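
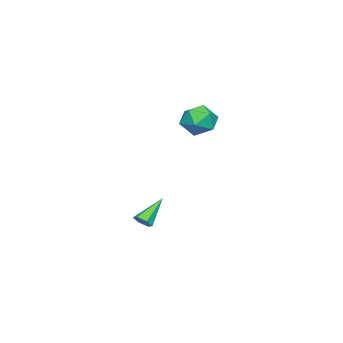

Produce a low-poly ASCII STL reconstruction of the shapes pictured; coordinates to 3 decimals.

solid 
facet normal -0.858 0.280 0.431
outer loop
vertex 2.589 1.261 3.306
vertex 3.189 1.54 4.318
vertex 3.03 2.376 3.459
endloop
endfacet
facet normal -0.881 0.386 -0.274
outer loop
vertex 2.589 1.261 3.306
vertex 3.03 2.376 3.459
vertex 3.125 1.831 2.384
endloop
endfacet
facet normal -0.766 -0.242 -0.595
outer loop
vertex 2.589 1.261 3.306
vertex 3.125 1.831 2.384
vertex 3.344 0.657 2.579
endloop
endfacet
facet normal -0.673 -0.735 -0.088
outer loop
vertex 2.589 1.261 3.306
vertex 3.344 0.657 2.579
vertex 3.383 0.478 3.774
endloop
endfacet
facet normal -0.729 -0.413 0.546
outer loop
vertex 2.589 1.261 3.306
vertex 3.383 0.478 3.774
vertex 3.189 1.54 4.318
endloop
endfacet
facet normal -0.345 0.824 -0.448
outer loop
vertex 3.125 1.831 2.384
vertex 3.03 2.376 3.459
vertex 4.057 2.462 2.826
endloop
endfacet
facet normal -0.308 0.653 0.692
outer loop
vertex 3.03 2.376 3.459
vertex 3.189 1.54 4.318
vertex 4.096 2.283 4.021
endloop
endfacet
facet normal -0.100 -0.468 0.878
outer loop
vertex 3.189 1.54 4.318
vertex 3.383 0.478 3.774
vertex 4.315 1.109 4.216
endloop
endfacet
facet normal -0.008 -0.989 -0.148
outer loop
vertex 3.383 0.478 3.774
vertex 3.344 0.657 2.579
vertex 4.41 0.564 3.141
endloop
endfacet
facet normal -0.161 -0.191 -0.968
outer loop
vertex 3.344 0.657 2.579
vertex 3.125 1.831 2.384
vertex 4.251 1.4 2.282
endloop
endfacet
facet normal 0.673 0.735 0.088
outer loop
vertex 4.851 1.679 3.294
vertex 4.057 2.462 2.826
vertex 4.096 2.283 4.021
endloop
endfacet
facet normal 0.766 0.242 0.595
outer loop
vertex 4.851 1.679 3.294
vertex 4.096 2.283 4.021
vertex 4.315 1.109 4.216
endloop
endfacet
facet normal 0.881 -0.386 0.274
outer loop
vertex 4.851 1.679 3.294
vertex 4.315 1.109 4.216
vertex 4.41 0.564 3.141
endloop
endfacet
facet normal 0.858 -0.280 -0.431
outer loop
vertex 4.851 1.679 3.294
vertex 4.41 0.564 3.141
vertex 4.251 1.4 2.282
endloop
endfacet
facet normal 0.729 0.413 -0.546
outer loop
vertex 4.851 1.679 3.294
vertex 4.251 1.4 2.282
vertex 4.057 2.462 2.826
endloop
endfacet
facet normal 0.008 0.989 0.148
outer loop
vertex 4.096 2.283 4.021
vertex 4.057 2.462 2.826
vertex 3.03 2.376 3.459
endloop
endfacet
facet normal 0.161 0.191 0.968
outer loop
vertex 4.315 1.109 4.216
vertex 4.096 2.283 4.021
vertex 3.189 1.54 4.318
endloop
endfacet
facet normal 0.345 -0.824 0.448
outer loop
vertex 4.41 0.564 3.141
vertex 4.315 1.109 4.216
vertex 3.383 0.478 3.774
endloop
endfacet
facet normal 0.308 -0.653 -0.692
outer loop
vertex 4.251 1.4 2.282
vertex 4.41 0.564 3.141
vertex 3.344 0.657 2.579
endloop
endfacet
facet normal 0.100 0.468 -0.878
outer loop
vertex 4.057 2.462 2.826
vertex 4.251 1.4 2.282
vertex 3.125 1.831 2.384
endloop
endfacet
facet normal 0.702 -0.284 -0.653
outer loop
vertex 5.143 -1.1 -4.395
vertex 4.731 -1.534 -4.649
vertex 4.754 -0.929 -4.887
endloop
endfacet
facet normal 0.195 0.964 0.180
outer loop
vertex 5.143 -1.1 -4.395
vertex 4.754 -0.929 -4.887
vertex 3.229 -0.926 -3.251
endloop
endfacet
facet normal 0.702 -0.284 -0.653
outer loop
vertex 4.754 -0.929 -4.887
vertex 4.731 -1.534 -4.649
vertex 4.342 -1.364 -5.141
endloop
endfacet
facet normal -0.494 0.737 -0.462
outer loop
vertex 4.754 -0.929 -4.887
vertex 4.342 -1.364 -5.141
vertex 3.229 -0.926 -3.251
endloop
endfacet
facet normal 0.702 -0.284 -0.653
outer loop
vertex 4.342 -1.364 -5.141
vertex 4.731 -1.534 -4.649
vertex 4.319 -1.968 -4.903
endloop
endfacet
facet normal -0.867 -0.154 -0.475
outer loop
vertex 4.342 -1.364 -5.141
vertex 4.319 -1.968 -4.903
vertex 3.229 -0.926 -3.251
endloop
endfacet
facet normal 0.702 -0.284 -0.653
outer loop
vertex 4.319 -1.968 -4.903
vertex 4.731 -1.534 -4.649
vertex 4.708 -2.138 -4.411
endloop
endfacet
facet normal -0.552 -0.820 0.153
outer loop
vertex 4.319 -1.968 -4.903
vertex 4.708 -2.138 -4.411
vertex 3.229 -0.926 -3.251
endloop
endfacet
facet normal 0.702 -0.284 -0.653
outer loop
vertex 4.708 -2.138 -4.411
vertex 4.731 -1.534 -4.649
vertex 5.12 -1.704 -4.157
endloop
endfacet
facet normal 0.136 -0.593 0.793
outer loop
vertex 4.708 -2.138 -4.411
vertex 5.12 -1.704 -4.157
vertex 3.229 -0.926 -3.251
endloop
endfacet
facet normal 0.702 -0.284 -0.653
outer loop
vertex 5.12 -1.704 -4.157
vertex 4.731 -1.534 -4.649
vertex 5.143 -1.1 -4.395
endloop
endfacet
facet normal 0.509 0.299 0.807
outer loop
vertex 5.12 -1.704 -4.157
vertex 5.143 -1.1 -4.395
vertex 3.229 -0.926 -3.251
endloop
endfacet

endsolid


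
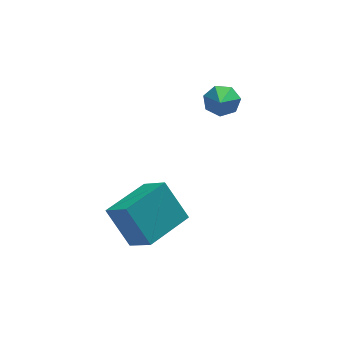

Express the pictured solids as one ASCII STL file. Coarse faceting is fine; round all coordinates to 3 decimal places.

solid 
facet normal -0.749 -0.653 -0.114
outer loop
vertex -2.699 -3.245 -1.186
vertex -3.514 -2.588 0.412
vertex -3.373 -2.347 -1.899
endloop
endfacet
facet normal 0.426 -0.344 -0.837
outer loop
vertex -1.746 -0.932 -1.652
vertex -2.699 -3.245 -1.186
vertex -3.373 -2.347 -1.899
endloop
endfacet
facet normal -0.750 -0.652 -0.114
outer loop
vertex -3.373 -2.347 -1.899
vertex -3.514 -2.588 0.412
vertex -4.187 -1.69 -0.301
endloop
endfacet
facet normal -0.506 0.676 -0.536
outer loop
vertex -4.187 -1.69 -0.301
vertex -1.746 -0.932 -1.652
vertex -3.373 -2.347 -1.899
endloop
endfacet
facet normal 0.506 -0.676 0.536
outer loop
vertex -2.699 -3.245 -1.186
vertex -1.887 -1.173 0.659
vertex -3.514 -2.588 0.412
endloop
endfacet
facet normal 0.427 -0.344 -0.836
outer loop
vertex -1.073 -1.83 -0.939
vertex -2.699 -3.245 -1.186
vertex -1.746 -0.932 -1.652
endloop
endfacet
facet normal 0.507 -0.676 0.536
outer loop
vertex -1.073 -1.83 -0.939
vertex -1.887 -1.173 0.659
vertex -2.699 -3.245 -1.186
endloop
endfacet
facet normal -0.427 0.344 0.836
outer loop
vertex -3.514 -2.588 0.412
vertex -1.887 -1.173 0.659
vertex -4.187 -1.69 -0.301
endloop
endfacet
facet normal -0.506 0.675 -0.536
outer loop
vertex -2.561 -0.275 -0.054
vertex -1.746 -0.932 -1.652
vertex -4.187 -1.69 -0.301
endloop
endfacet
facet normal -0.426 0.344 0.836
outer loop
vertex -4.187 -1.69 -0.301
vertex -1.887 -1.173 0.659
vertex -2.561 -0.275 -0.054
endloop
endfacet
facet normal 0.749 0.652 0.114
outer loop
vertex -2.561 -0.275 -0.054
vertex -1.073 -1.83 -0.939
vertex -1.746 -0.932 -1.652
endloop
endfacet
facet normal 0.749 0.652 0.113
outer loop
vertex -1.887 -1.173 0.659
vertex -1.073 -1.83 -0.939
vertex -2.561 -0.275 -0.054
endloop
endfacet
facet normal 0.175 0.830 -0.529
outer loop
vertex 1.109 0.795 2.97
vertex 0.625 1.165 3.39
vertex 1.353 1.077 3.493
endloop
endfacet
facet normal 0.799 -0.600 -0.049
outer loop
vertex 1.109 0.795 2.97
vertex 1.353 1.077 3.493
vertex 0.295 -0.405 4.39
endloop
endfacet
facet normal 0.175 0.831 -0.528
outer loop
vertex 1.353 1.077 3.493
vertex 0.625 1.165 3.39
vertex 1.048 1.425 3.939
endloop
endfacet
facet normal 0.756 -0.154 0.637
outer loop
vertex 1.353 1.077 3.493
vertex 1.048 1.425 3.939
vertex 0.295 -0.405 4.39
endloop
endfacet
facet normal 0.175 0.831 -0.529
outer loop
vertex 1.048 1.425 3.939
vertex 0.625 1.165 3.39
vertex 0.425 1.577 3.971
endloop
endfacet
facet normal 0.099 0.200 0.975
outer loop
vertex 1.048 1.425 3.939
vertex 0.425 1.577 3.971
vertex 0.295 -0.405 4.39
endloop
endfacet
facet normal 0.176 0.831 -0.529
outer loop
vertex 0.425 1.577 3.971
vertex 0.625 1.165 3.39
vertex -0.047 1.419 3.566
endloop
endfacet
facet normal -0.675 0.195 0.711
outer loop
vertex 0.425 1.577 3.971
vertex -0.047 1.419 3.566
vertex 0.295 -0.405 4.39
endloop
endfacet
facet normal 0.175 0.830 -0.530
outer loop
vertex -0.047 1.419 3.566
vertex 0.625 1.165 3.39
vertex -0.013 1.069 3.029
endloop
endfacet
facet normal -0.985 -0.165 0.045
outer loop
vertex -0.047 1.419 3.566
vertex -0.013 1.069 3.029
vertex 0.295 -0.405 4.39
endloop
endfacet
facet normal 0.174 0.831 -0.529
outer loop
vertex -0.013 1.069 3.029
vertex 0.625 1.165 3.39
vertex 0.501 0.792 2.763
endloop
endfacet
facet normal -0.598 -0.608 -0.523
outer loop
vertex -0.013 1.069 3.029
vertex 0.501 0.792 2.763
vertex 0.295 -0.405 4.39
endloop
endfacet
facet normal 0.176 0.830 -0.529
outer loop
vertex 0.501 0.792 2.763
vertex 0.625 1.165 3.39
vertex 1.109 0.795 2.97
endloop
endfacet
facet normal 0.196 -0.802 -0.565
outer loop
vertex 0.501 0.792 2.763
vertex 1.109 0.795 2.97
vertex 0.295 -0.405 4.39
endloop
endfacet

endsolid


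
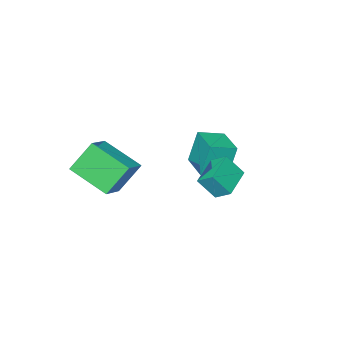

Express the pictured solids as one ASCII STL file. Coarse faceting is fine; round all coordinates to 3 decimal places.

solid 
facet normal -0.420 0.449 -0.789
outer loop
vertex -2.493 2.998 -1.845
vertex -1.123 3.619 -2.22
vertex -2.302 2.263 -2.365
endloop
endfacet
facet normal -0.884 -0.401 0.242
outer loop
vertex -1.777 1.701 -1.38
vertex -2.493 2.998 -1.845
vertex -2.302 2.263 -2.365
endloop
endfacet
facet normal -0.420 0.450 -0.788
outer loop
vertex -2.302 2.263 -2.365
vertex -1.123 3.619 -2.22
vertex -0.933 2.884 -2.741
endloop
endfacet
facet normal 0.207 -0.798 -0.566
outer loop
vertex -0.933 2.884 -2.741
vertex -1.777 1.701 -1.38
vertex -2.302 2.263 -2.365
endloop
endfacet
facet normal -0.207 0.798 0.566
outer loop
vertex -2.493 2.998 -1.845
vertex -0.598 3.057 -1.235
vertex -1.123 3.619 -2.22
endloop
endfacet
facet normal -0.883 -0.401 0.243
outer loop
vertex -1.967 2.436 -0.859
vertex -2.493 2.998 -1.845
vertex -1.777 1.701 -1.38
endloop
endfacet
facet normal -0.207 0.798 0.565
outer loop
vertex -1.967 2.436 -0.859
vertex -0.598 3.057 -1.235
vertex -2.493 2.998 -1.845
endloop
endfacet
facet normal 0.884 0.400 -0.243
outer loop
vertex -1.123 3.619 -2.22
vertex -0.598 3.057 -1.235
vertex -0.933 2.884 -2.741
endloop
endfacet
facet normal 0.207 -0.798 -0.566
outer loop
vertex -0.407 2.322 -1.755
vertex -1.777 1.701 -1.38
vertex -0.933 2.884 -2.741
endloop
endfacet
facet normal 0.883 0.401 -0.243
outer loop
vertex -0.933 2.884 -2.741
vertex -0.598 3.057 -1.235
vertex -0.407 2.322 -1.755
endloop
endfacet
facet normal 0.420 -0.450 0.788
outer loop
vertex -0.407 2.322 -1.755
vertex -1.967 2.436 -0.859
vertex -1.777 1.701 -1.38
endloop
endfacet
facet normal 0.420 -0.449 0.789
outer loop
vertex -0.598 3.057 -1.235
vertex -1.967 2.436 -0.859
vertex -0.407 2.322 -1.755
endloop
endfacet
facet normal -0.550 0.223 0.805
outer loop
vertex -0.013 -3.212 -1.794
vertex 1.159 -2.652 -1.149
vertex -0.466 -1.296 -2.634
endloop
endfacet
facet normal -0.808 -0.386 -0.445
outer loop
vertex 0.501 -1.688 -4.051
vertex -0.013 -3.212 -1.794
vertex -0.466 -1.296 -2.634
endloop
endfacet
facet normal -0.550 0.223 0.805
outer loop
vertex -0.466 -1.296 -2.634
vertex 1.159 -2.652 -1.149
vertex 0.705 -0.736 -1.989
endloop
endfacet
facet normal -0.212 0.895 -0.392
outer loop
vertex 0.705 -0.736 -1.989
vertex 0.501 -1.688 -4.051
vertex -0.466 -1.296 -2.634
endloop
endfacet
facet normal 0.212 -0.895 0.392
outer loop
vertex -0.013 -3.212 -1.794
vertex 2.126 -3.044 -2.566
vertex 1.159 -2.652 -1.149
endloop
endfacet
facet normal -0.808 -0.386 -0.445
outer loop
vertex 0.955 -3.604 -3.211
vertex -0.013 -3.212 -1.794
vertex 0.501 -1.688 -4.051
endloop
endfacet
facet normal 0.212 -0.895 0.392
outer loop
vertex 0.955 -3.604 -3.211
vertex 2.126 -3.044 -2.566
vertex -0.013 -3.212 -1.794
endloop
endfacet
facet normal 0.808 0.386 0.445
outer loop
vertex 1.159 -2.652 -1.149
vertex 2.126 -3.044 -2.566
vertex 0.705 -0.736 -1.989
endloop
endfacet
facet normal -0.212 0.895 -0.392
outer loop
vertex 1.673 -1.128 -3.406
vertex 0.501 -1.688 -4.051
vertex 0.705 -0.736 -1.989
endloop
endfacet
facet normal 0.808 0.386 0.445
outer loop
vertex 0.705 -0.736 -1.989
vertex 2.126 -3.044 -2.566
vertex 1.673 -1.128 -3.406
endloop
endfacet
facet normal 0.550 -0.223 -0.805
outer loop
vertex 1.673 -1.128 -3.406
vertex 0.955 -3.604 -3.211
vertex 0.501 -1.688 -4.051
endloop
endfacet
facet normal 0.550 -0.223 -0.805
outer loop
vertex 2.126 -3.044 -2.566
vertex 0.955 -3.604 -3.211
vertex 1.673 -1.128 -3.406
endloop
endfacet
facet normal -0.875 0.403 -0.268
outer loop
vertex -4.75 -0.605 -2.126
vertex -4.066 0.938 -2.038
vertex -4.291 -0.714 -3.79
endloop
endfacet
facet normal -0.405 -0.913 -0.052
outer loop
vertex -3.154 -1.238 -3.442
vertex -4.75 -0.605 -2.126
vertex -4.291 -0.714 -3.79
endloop
endfacet
facet normal -0.875 0.403 -0.268
outer loop
vertex -4.291 -0.714 -3.79
vertex -4.066 0.938 -2.038
vertex -3.607 0.829 -3.702
endloop
endfacet
facet normal 0.266 -0.063 -0.962
outer loop
vertex -3.607 0.829 -3.702
vertex -3.154 -1.238 -3.442
vertex -4.291 -0.714 -3.79
endloop
endfacet
facet normal -0.266 0.063 0.962
outer loop
vertex -4.75 -0.605 -2.126
vertex -2.929 0.414 -1.69
vertex -4.066 0.938 -2.038
endloop
endfacet
facet normal -0.405 -0.913 -0.052
outer loop
vertex -3.613 -1.129 -1.778
vertex -4.75 -0.605 -2.126
vertex -3.154 -1.238 -3.442
endloop
endfacet
facet normal -0.266 0.063 0.962
outer loop
vertex -3.613 -1.129 -1.778
vertex -2.929 0.414 -1.69
vertex -4.75 -0.605 -2.126
endloop
endfacet
facet normal 0.405 0.913 0.052
outer loop
vertex -4.066 0.938 -2.038
vertex -2.929 0.414 -1.69
vertex -3.607 0.829 -3.702
endloop
endfacet
facet normal 0.266 -0.063 -0.962
outer loop
vertex -2.47 0.305 -3.354
vertex -3.154 -1.238 -3.442
vertex -3.607 0.829 -3.702
endloop
endfacet
facet normal 0.405 0.913 0.052
outer loop
vertex -3.607 0.829 -3.702
vertex -2.929 0.414 -1.69
vertex -2.47 0.305 -3.354
endloop
endfacet
facet normal 0.875 -0.403 0.268
outer loop
vertex -2.47 0.305 -3.354
vertex -3.613 -1.129 -1.778
vertex -3.154 -1.238 -3.442
endloop
endfacet
facet normal 0.875 -0.403 0.268
outer loop
vertex -2.929 0.414 -1.69
vertex -3.613 -1.129 -1.778
vertex -2.47 0.305 -3.354
endloop
endfacet

endsolid


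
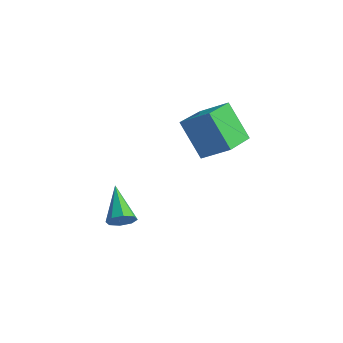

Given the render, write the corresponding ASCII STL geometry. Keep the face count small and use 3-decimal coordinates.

solid 
facet normal 0.665 -0.378 -0.645
outer loop
vertex 2.109 -1.7 -3.698
vertex 1.654 -1.939 -4.027
vertex 1.955 -1.408 -4.028
endloop
endfacet
facet normal 0.448 0.763 0.466
outer loop
vertex 2.109 -1.7 -3.698
vertex 1.955 -1.408 -4.028
vertex 0.426 -1.241 -2.833
endloop
endfacet
facet normal 0.664 -0.377 -0.646
outer loop
vertex 1.955 -1.408 -4.028
vertex 1.654 -1.939 -4.027
vertex 1.624 -1.427 -4.357
endloop
endfacet
facet normal 0.036 0.995 -0.093
outer loop
vertex 1.955 -1.408 -4.028
vertex 1.624 -1.427 -4.357
vertex 0.426 -1.241 -2.833
endloop
endfacet
facet normal 0.665 -0.377 -0.645
outer loop
vertex 1.624 -1.427 -4.357
vertex 1.654 -1.939 -4.027
vertex 1.311 -1.746 -4.493
endloop
endfacet
facet normal -0.510 0.708 -0.488
outer loop
vertex 1.624 -1.427 -4.357
vertex 1.311 -1.746 -4.493
vertex 0.426 -1.241 -2.833
endloop
endfacet
facet normal 0.665 -0.377 -0.645
outer loop
vertex 1.311 -1.746 -4.493
vertex 1.654 -1.939 -4.027
vertex 1.199 -2.178 -4.356
endloop
endfacet
facet normal -0.871 0.072 -0.486
outer loop
vertex 1.311 -1.746 -4.493
vertex 1.199 -2.178 -4.356
vertex 0.426 -1.241 -2.833
endloop
endfacet
facet normal 0.665 -0.377 -0.645
outer loop
vertex 1.199 -2.178 -4.356
vertex 1.654 -1.939 -4.027
vertex 1.354 -2.47 -4.026
endloop
endfacet
facet normal -0.835 -0.544 -0.089
outer loop
vertex 1.199 -2.178 -4.356
vertex 1.354 -2.47 -4.026
vertex 0.426 -1.241 -2.833
endloop
endfacet
facet normal 0.665 -0.377 -0.645
outer loop
vertex 1.354 -2.47 -4.026
vertex 1.654 -1.939 -4.027
vertex 1.684 -2.451 -3.697
endloop
endfacet
facet normal -0.423 -0.775 0.469
outer loop
vertex 1.354 -2.47 -4.026
vertex 1.684 -2.451 -3.697
vertex 0.426 -1.241 -2.833
endloop
endfacet
facet normal 0.665 -0.377 -0.645
outer loop
vertex 1.684 -2.451 -3.697
vertex 1.654 -1.939 -4.027
vertex 1.997 -2.132 -3.561
endloop
endfacet
facet normal 0.123 -0.489 0.864
outer loop
vertex 1.684 -2.451 -3.697
vertex 1.997 -2.132 -3.561
vertex 0.426 -1.241 -2.833
endloop
endfacet
facet normal 0.665 -0.377 -0.645
outer loop
vertex 1.997 -2.132 -3.561
vertex 1.654 -1.939 -4.027
vertex 2.109 -1.7 -3.698
endloop
endfacet
facet normal 0.484 0.148 0.863
outer loop
vertex 1.997 -2.132 -3.561
vertex 2.109 -1.7 -3.698
vertex 0.426 -1.241 -2.833
endloop
endfacet
facet normal -0.482 -0.132 0.866
outer loop
vertex 4.037 0.298 1.789
vertex 3.279 1.966 1.621
vertex 3.009 -0.235 1.135
endloop
endfacet
facet normal 0.412 -0.907 0.092
outer loop
vertex 3.921 0.014 -0.501
vertex 4.037 0.298 1.789
vertex 3.009 -0.235 1.135
endloop
endfacet
facet normal -0.482 -0.132 0.866
outer loop
vertex 3.009 -0.235 1.135
vertex 3.279 1.966 1.621
vertex 2.251 1.433 0.967
endloop
endfacet
facet normal -0.773 -0.401 -0.492
outer loop
vertex 2.251 1.433 0.967
vertex 3.921 0.014 -0.501
vertex 3.009 -0.235 1.135
endloop
endfacet
facet normal 0.773 0.401 0.492
outer loop
vertex 4.037 0.298 1.789
vertex 4.191 2.215 -0.015
vertex 3.279 1.966 1.621
endloop
endfacet
facet normal 0.412 -0.907 0.092
outer loop
vertex 4.949 0.547 0.153
vertex 4.037 0.298 1.789
vertex 3.921 0.014 -0.501
endloop
endfacet
facet normal 0.773 0.401 0.492
outer loop
vertex 4.949 0.547 0.153
vertex 4.191 2.215 -0.015
vertex 4.037 0.298 1.789
endloop
endfacet
facet normal -0.412 0.907 -0.092
outer loop
vertex 3.279 1.966 1.621
vertex 4.191 2.215 -0.015
vertex 2.251 1.433 0.967
endloop
endfacet
facet normal -0.773 -0.401 -0.492
outer loop
vertex 3.163 1.682 -0.669
vertex 3.921 0.014 -0.501
vertex 2.251 1.433 0.967
endloop
endfacet
facet normal -0.412 0.907 -0.092
outer loop
vertex 2.251 1.433 0.967
vertex 4.191 2.215 -0.015
vertex 3.163 1.682 -0.669
endloop
endfacet
facet normal 0.482 0.132 -0.866
outer loop
vertex 3.163 1.682 -0.669
vertex 4.949 0.547 0.153
vertex 3.921 0.014 -0.501
endloop
endfacet
facet normal 0.482 0.132 -0.866
outer loop
vertex 4.191 2.215 -0.015
vertex 4.949 0.547 0.153
vertex 3.163 1.682 -0.669
endloop
endfacet

endsolid


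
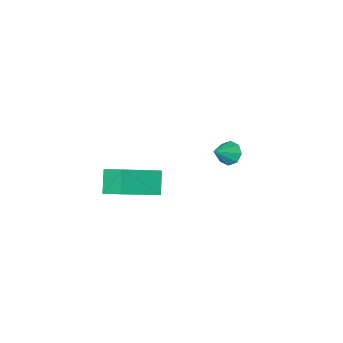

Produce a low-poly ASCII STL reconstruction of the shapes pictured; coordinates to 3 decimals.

solid 
facet normal -0.376 -0.546 0.748
outer loop
vertex 2.325 -1.252 2.1
vertex 0.434 -1.078 1.277
vertex 2.561 -2.527 1.288
endloop
endfacet
facet normal 0.914 -0.084 0.398
outer loop
vertex 3.046 -1.822 0.323
vertex 2.325 -1.252 2.1
vertex 2.561 -2.527 1.288
endloop
endfacet
facet normal -0.376 -0.546 0.749
outer loop
vertex 2.561 -2.527 1.288
vertex 0.434 -1.078 1.277
vertex 0.67 -2.353 0.466
endloop
endfacet
facet normal 0.154 -0.833 -0.531
outer loop
vertex 0.67 -2.353 0.466
vertex 3.046 -1.822 0.323
vertex 2.561 -2.527 1.288
endloop
endfacet
facet normal -0.154 0.833 0.531
outer loop
vertex 2.325 -1.252 2.1
vertex 0.919 -0.373 0.312
vertex 0.434 -1.078 1.277
endloop
endfacet
facet normal 0.914 -0.084 0.398
outer loop
vertex 2.81 -0.547 1.134
vertex 2.325 -1.252 2.1
vertex 3.046 -1.822 0.323
endloop
endfacet
facet normal -0.154 0.833 0.531
outer loop
vertex 2.81 -0.547 1.134
vertex 0.919 -0.373 0.312
vertex 2.325 -1.252 2.1
endloop
endfacet
facet normal -0.914 0.084 -0.398
outer loop
vertex 0.434 -1.078 1.277
vertex 0.919 -0.373 0.312
vertex 0.67 -2.353 0.466
endloop
endfacet
facet normal 0.154 -0.833 -0.531
outer loop
vertex 1.155 -1.648 -0.5
vertex 3.046 -1.822 0.323
vertex 0.67 -2.353 0.466
endloop
endfacet
facet normal -0.914 0.084 -0.397
outer loop
vertex 0.67 -2.353 0.466
vertex 0.919 -0.373 0.312
vertex 1.155 -1.648 -0.5
endloop
endfacet
facet normal 0.376 0.546 -0.749
outer loop
vertex 1.155 -1.648 -0.5
vertex 2.81 -0.547 1.134
vertex 3.046 -1.822 0.323
endloop
endfacet
facet normal 0.376 0.546 -0.749
outer loop
vertex 0.919 -0.373 0.312
vertex 2.81 -0.547 1.134
vertex 1.155 -1.648 -0.5
endloop
endfacet
facet normal -0.799 -0.162 -0.579
outer loop
vertex -3.676 -2.605 -1.061
vertex -4.091 -2.454 -0.531
vertex -3.796 -2.091 -1.039
endloop
endfacet
facet normal 0.855 0.220 -0.470
outer loop
vertex -3.676 -2.605 -1.061
vertex -3.796 -2.091 -1.039
vertex -3.069 -2.246 0.211
endloop
endfacet
facet normal -0.799 -0.162 -0.579
outer loop
vertex -3.796 -2.091 -1.039
vertex -4.091 -2.454 -0.531
vertex -4.089 -1.79 -0.719
endloop
endfacet
facet normal 0.564 0.793 -0.230
outer loop
vertex -3.796 -2.091 -1.039
vertex -4.089 -1.79 -0.719
vertex -3.069 -2.246 0.211
endloop
endfacet
facet normal -0.799 -0.162 -0.579
outer loop
vertex -4.089 -1.79 -0.719
vertex -4.091 -2.454 -0.531
vertex -4.383 -1.877 -0.289
endloop
endfacet
facet normal 0.153 0.943 0.295
outer loop
vertex -4.089 -1.79 -0.719
vertex -4.383 -1.877 -0.289
vertex -3.069 -2.246 0.211
endloop
endfacet
facet normal -0.799 -0.161 -0.579
outer loop
vertex -4.383 -1.877 -0.289
vertex -4.091 -2.454 -0.531
vertex -4.506 -2.302 -0.001
endloop
endfacet
facet normal -0.141 0.583 0.800
outer loop
vertex -4.383 -1.877 -0.289
vertex -4.506 -2.302 -0.001
vertex -3.069 -2.246 0.211
endloop
endfacet
facet normal -0.799 -0.162 -0.579
outer loop
vertex -4.506 -2.302 -0.001
vertex -4.091 -2.454 -0.531
vertex -4.386 -2.816 -0.023
endloop
endfacet
facet normal -0.143 -0.076 0.987
outer loop
vertex -4.506 -2.302 -0.001
vertex -4.386 -2.816 -0.023
vertex -3.069 -2.246 0.211
endloop
endfacet
facet normal -0.799 -0.162 -0.579
outer loop
vertex -4.386 -2.816 -0.023
vertex -4.091 -2.454 -0.531
vertex -4.093 -3.117 -0.343
endloop
endfacet
facet normal 0.148 -0.649 0.746
outer loop
vertex -4.386 -2.816 -0.023
vertex -4.093 -3.117 -0.343
vertex -3.069 -2.246 0.211
endloop
endfacet
facet normal -0.798 -0.162 -0.580
outer loop
vertex -4.093 -3.117 -0.343
vertex -4.091 -2.454 -0.531
vertex -3.799 -3.03 -0.772
endloop
endfacet
facet normal 0.560 -0.799 0.221
outer loop
vertex -4.093 -3.117 -0.343
vertex -3.799 -3.03 -0.772
vertex -3.069 -2.246 0.211
endloop
endfacet
facet normal -0.799 -0.163 -0.579
outer loop
vertex -3.799 -3.03 -0.772
vertex -4.091 -2.454 -0.531
vertex -3.676 -2.605 -1.061
endloop
endfacet
facet normal 0.853 -0.439 -0.283
outer loop
vertex -3.799 -3.03 -0.772
vertex -3.676 -2.605 -1.061
vertex -3.069 -2.246 0.211
endloop
endfacet

endsolid


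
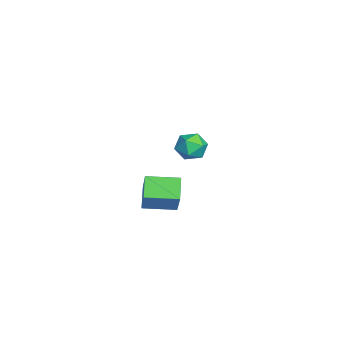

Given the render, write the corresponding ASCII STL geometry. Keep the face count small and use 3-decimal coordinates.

solid 
facet normal -0.743 -0.015 0.669
outer loop
vertex -2.7 -0.551 0.811
vertex -2.307 -1.221 1.232
vertex -2.121 -0.388 1.457
endloop
endfacet
facet normal -0.643 0.645 0.414
outer loop
vertex -2.7 -0.551 0.811
vertex -2.121 -0.388 1.457
vertex -2.108 0.098 0.72
endloop
endfacet
facet normal -0.726 0.621 -0.295
outer loop
vertex -2.7 -0.551 0.811
vertex -2.108 0.098 0.72
vertex -2.287 -0.435 0.039
endloop
endfacet
facet normal -0.877 -0.053 -0.477
outer loop
vertex -2.7 -0.551 0.811
vertex -2.287 -0.435 0.039
vertex -2.41 -1.25 0.355
endloop
endfacet
facet normal -0.887 -0.446 0.119
outer loop
vertex -2.7 -0.551 0.811
vertex -2.41 -1.25 0.355
vertex -2.307 -1.221 1.232
endloop
endfacet
facet normal 0.030 0.834 0.551
outer loop
vertex -2.108 0.098 0.72
vertex -2.121 -0.388 1.457
vertex -1.35 -0.17 1.085
endloop
endfacet
facet normal -0.130 -0.231 0.964
outer loop
vertex -2.121 -0.388 1.457
vertex -2.307 -1.221 1.232
vertex -1.473 -0.985 1.401
endloop
endfacet
facet normal -0.364 -0.929 0.073
outer loop
vertex -2.307 -1.221 1.232
vertex -2.41 -1.25 0.355
vertex -1.652 -1.518 0.72
endloop
endfacet
facet normal -0.347 -0.293 -0.891
outer loop
vertex -2.41 -1.25 0.355
vertex -2.287 -0.435 0.039
vertex -1.639 -1.032 -0.017
endloop
endfacet
facet normal -0.105 0.796 -0.596
outer loop
vertex -2.287 -0.435 0.039
vertex -2.108 0.098 0.72
vertex -1.453 -0.199 0.208
endloop
endfacet
facet normal 0.877 0.053 0.477
outer loop
vertex -1.06 -0.869 0.629
vertex -1.35 -0.17 1.085
vertex -1.473 -0.985 1.401
endloop
endfacet
facet normal 0.726 -0.621 0.295
outer loop
vertex -1.06 -0.869 0.629
vertex -1.473 -0.985 1.401
vertex -1.652 -1.518 0.72
endloop
endfacet
facet normal 0.643 -0.645 -0.414
outer loop
vertex -1.06 -0.869 0.629
vertex -1.652 -1.518 0.72
vertex -1.639 -1.032 -0.017
endloop
endfacet
facet normal 0.743 0.015 -0.669
outer loop
vertex -1.06 -0.869 0.629
vertex -1.639 -1.032 -0.017
vertex -1.453 -0.199 0.208
endloop
endfacet
facet normal 0.887 0.446 -0.119
outer loop
vertex -1.06 -0.869 0.629
vertex -1.453 -0.199 0.208
vertex -1.35 -0.17 1.085
endloop
endfacet
facet normal 0.347 0.293 0.891
outer loop
vertex -1.473 -0.985 1.401
vertex -1.35 -0.17 1.085
vertex -2.121 -0.388 1.457
endloop
endfacet
facet normal 0.105 -0.796 0.596
outer loop
vertex -1.652 -1.518 0.72
vertex -1.473 -0.985 1.401
vertex -2.307 -1.221 1.232
endloop
endfacet
facet normal -0.030 -0.834 -0.551
outer loop
vertex -1.639 -1.032 -0.017
vertex -1.652 -1.518 0.72
vertex -2.41 -1.25 0.355
endloop
endfacet
facet normal 0.130 0.231 -0.964
outer loop
vertex -1.453 -0.199 0.208
vertex -1.639 -1.032 -0.017
vertex -2.287 -0.435 0.039
endloop
endfacet
facet normal 0.364 0.929 -0.073
outer loop
vertex -1.35 -0.17 1.085
vertex -1.453 -0.199 0.208
vertex -2.108 0.098 0.72
endloop
endfacet
facet normal -0.778 0.068 0.625
outer loop
vertex 3.974 -2.991 2.535
vertex 4.019 -1.406 2.419
vertex 2.7 -3.072 0.957
endloop
endfacet
facet normal -0.028 -0.997 0.074
outer loop
vertex 3.641 -3.154 0.201
vertex 3.974 -2.991 2.535
vertex 2.7 -3.072 0.957
endloop
endfacet
facet normal -0.778 0.067 0.625
outer loop
vertex 2.7 -3.072 0.957
vertex 4.019 -1.406 2.419
vertex 2.744 -1.486 0.841
endloop
endfacet
facet normal -0.628 -0.039 -0.777
outer loop
vertex 2.744 -1.486 0.841
vertex 3.641 -3.154 0.201
vertex 2.7 -3.072 0.957
endloop
endfacet
facet normal 0.628 0.039 0.777
outer loop
vertex 3.974 -2.991 2.535
vertex 4.96 -1.488 1.663
vertex 4.019 -1.406 2.419
endloop
endfacet
facet normal -0.029 -0.997 0.074
outer loop
vertex 4.916 -3.074 1.779
vertex 3.974 -2.991 2.535
vertex 3.641 -3.154 0.201
endloop
endfacet
facet normal 0.628 0.039 0.778
outer loop
vertex 4.916 -3.074 1.779
vertex 4.96 -1.488 1.663
vertex 3.974 -2.991 2.535
endloop
endfacet
facet normal 0.028 0.997 -0.073
outer loop
vertex 4.019 -1.406 2.419
vertex 4.96 -1.488 1.663
vertex 2.744 -1.486 0.841
endloop
endfacet
facet normal -0.628 -0.039 -0.778
outer loop
vertex 3.686 -1.569 0.085
vertex 3.641 -3.154 0.201
vertex 2.744 -1.486 0.841
endloop
endfacet
facet normal 0.028 0.997 -0.074
outer loop
vertex 2.744 -1.486 0.841
vertex 4.96 -1.488 1.663
vertex 3.686 -1.569 0.085
endloop
endfacet
facet normal 0.778 -0.068 -0.625
outer loop
vertex 3.686 -1.569 0.085
vertex 4.916 -3.074 1.779
vertex 3.641 -3.154 0.201
endloop
endfacet
facet normal 0.778 -0.067 -0.625
outer loop
vertex 4.96 -1.488 1.663
vertex 4.916 -3.074 1.779
vertex 3.686 -1.569 0.085
endloop
endfacet

endsolid


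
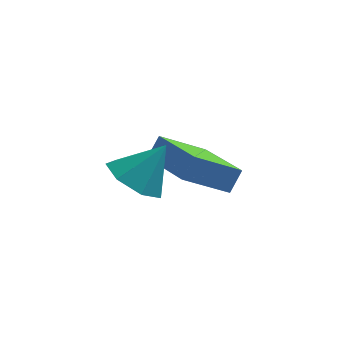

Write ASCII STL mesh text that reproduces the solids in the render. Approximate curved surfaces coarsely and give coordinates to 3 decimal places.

solid 
facet normal -0.385 -0.484 -0.786
outer loop
vertex -2.968 1.539 -2.961
vertex -4.083 3.328 -3.517
vertex -1.608 2.076 -3.959
endloop
endfacet
facet normal 0.511 -0.821 0.255
outer loop
vertex -1.277 2.492 -3.283
vertex -2.968 1.539 -2.961
vertex -1.608 2.076 -3.959
endloop
endfacet
facet normal -0.385 -0.484 -0.786
outer loop
vertex -1.608 2.076 -3.959
vertex -4.083 3.328 -3.517
vertex -2.723 3.865 -4.515
endloop
endfacet
facet normal 0.768 0.304 -0.563
outer loop
vertex -2.723 3.865 -4.515
vertex -1.277 2.492 -3.283
vertex -1.608 2.076 -3.959
endloop
endfacet
facet normal -0.768 -0.304 0.563
outer loop
vertex -2.968 1.539 -2.961
vertex -3.752 3.744 -2.841
vertex -4.083 3.328 -3.517
endloop
endfacet
facet normal 0.511 -0.821 0.255
outer loop
vertex -2.637 1.955 -2.285
vertex -2.968 1.539 -2.961
vertex -1.277 2.492 -3.283
endloop
endfacet
facet normal -0.768 -0.304 0.563
outer loop
vertex -2.637 1.955 -2.285
vertex -3.752 3.744 -2.841
vertex -2.968 1.539 -2.961
endloop
endfacet
facet normal -0.511 0.821 -0.255
outer loop
vertex -4.083 3.328 -3.517
vertex -3.752 3.744 -2.841
vertex -2.723 3.865 -4.515
endloop
endfacet
facet normal 0.768 0.304 -0.563
outer loop
vertex -2.392 4.281 -3.839
vertex -1.277 2.492 -3.283
vertex -2.723 3.865 -4.515
endloop
endfacet
facet normal -0.511 0.821 -0.255
outer loop
vertex -2.723 3.865 -4.515
vertex -3.752 3.744 -2.841
vertex -2.392 4.281 -3.839
endloop
endfacet
facet normal 0.385 0.484 0.786
outer loop
vertex -2.392 4.281 -3.839
vertex -2.637 1.955 -2.285
vertex -1.277 2.492 -3.283
endloop
endfacet
facet normal 0.385 0.484 0.786
outer loop
vertex -3.752 3.744 -2.841
vertex -2.637 1.955 -2.285
vertex -2.392 4.281 -3.839
endloop
endfacet
facet normal -0.572 -0.262 -0.778
outer loop
vertex -3.55 0.776 -2.673
vertex -4.231 0.433 -2.057
vertex -4.141 1.336 -2.427
endloop
endfacet
facet normal 0.665 0.741 -0.088
outer loop
vertex -3.55 0.776 -2.673
vertex -4.141 1.336 -2.427
vertex -3.369 0.827 -0.883
endloop
endfacet
facet normal -0.571 -0.262 -0.778
outer loop
vertex -4.141 1.336 -2.427
vertex -4.231 0.433 -2.057
vertex -4.8 1.216 -1.903
endloop
endfacet
facet normal 0.055 0.956 0.288
outer loop
vertex -4.141 1.336 -2.427
vertex -4.8 1.216 -1.903
vertex -3.369 0.827 -0.883
endloop
endfacet
facet normal -0.571 -0.262 -0.778
outer loop
vertex -4.8 1.216 -1.903
vertex -4.231 0.433 -2.057
vertex -5.031 0.506 -1.495
endloop
endfacet
facet normal -0.380 0.551 0.743
outer loop
vertex -4.8 1.216 -1.903
vertex -5.031 0.506 -1.495
vertex -3.369 0.827 -0.883
endloop
endfacet
facet normal -0.571 -0.261 -0.778
outer loop
vertex -5.031 0.506 -1.495
vertex -4.231 0.433 -2.057
vertex -4.659 -0.259 -1.511
endloop
endfacet
facet normal -0.311 -0.171 0.935
outer loop
vertex -5.031 0.506 -1.495
vertex -4.659 -0.259 -1.511
vertex -3.369 0.827 -0.883
endloop
endfacet
facet normal -0.571 -0.261 -0.778
outer loop
vertex -4.659 -0.259 -1.511
vertex -4.231 0.433 -2.057
vertex -3.966 -0.503 -1.938
endloop
endfacet
facet normal 0.209 -0.664 0.718
outer loop
vertex -4.659 -0.259 -1.511
vertex -3.966 -0.503 -1.938
vertex -3.369 0.827 -0.883
endloop
endfacet
facet normal -0.571 -0.261 -0.778
outer loop
vertex -3.966 -0.503 -1.938
vertex -4.231 0.433 -2.057
vertex -3.472 -0.042 -2.455
endloop
endfacet
facet normal 0.789 -0.558 0.257
outer loop
vertex -3.966 -0.503 -1.938
vertex -3.472 -0.042 -2.455
vertex -3.369 0.827 -0.883
endloop
endfacet
facet normal -0.572 -0.262 -0.778
outer loop
vertex -3.472 -0.042 -2.455
vertex -4.231 0.433 -2.057
vertex -3.55 0.776 -2.673
endloop
endfacet
facet normal 0.992 0.067 -0.102
outer loop
vertex -3.472 -0.042 -2.455
vertex -3.55 0.776 -2.673
vertex -3.369 0.827 -0.883
endloop
endfacet

endsolid


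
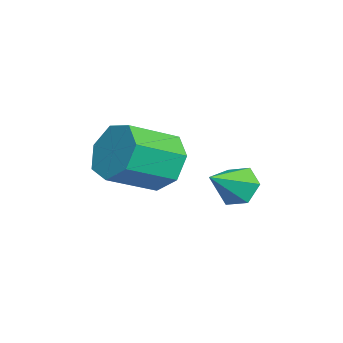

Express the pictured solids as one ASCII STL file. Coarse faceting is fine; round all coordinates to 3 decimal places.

solid 
facet normal -0.663 0.545 -0.513
outer loop
vertex 0.267 1.172 -2.711
vertex -0.321 0.854 -2.289
vertex 0.031 1.516 -2.04
endloop
endfacet
facet normal 0.901 0.421 0.101
outer loop
vertex 0.267 1.172 -2.711
vertex 0.031 1.516 -2.04
vertex 0.661 0.046 -1.531
endloop
endfacet
facet normal -0.664 0.545 -0.512
outer loop
vertex 0.031 1.516 -2.04
vertex -0.321 0.854 -2.289
vertex -0.556 1.198 -1.618
endloop
endfacet
facet normal 0.356 0.438 0.825
outer loop
vertex 0.031 1.516 -2.04
vertex -0.556 1.198 -1.618
vertex 0.661 0.046 -1.531
endloop
endfacet
facet normal -0.664 0.545 -0.512
outer loop
vertex -0.556 1.198 -1.618
vertex -0.321 0.854 -2.289
vertex -0.908 0.536 -1.867
endloop
endfacet
facet normal -0.267 -0.211 0.940
outer loop
vertex -0.556 1.198 -1.618
vertex -0.908 0.536 -1.867
vertex 0.661 0.046 -1.531
endloop
endfacet
facet normal -0.664 0.546 -0.512
outer loop
vertex -0.908 0.536 -1.867
vertex -0.321 0.854 -2.289
vertex -0.673 0.192 -2.539
endloop
endfacet
facet normal -0.345 -0.879 0.329
outer loop
vertex -0.908 0.536 -1.867
vertex -0.673 0.192 -2.539
vertex 0.661 0.046 -1.531
endloop
endfacet
facet normal -0.662 0.546 -0.513
outer loop
vertex -0.673 0.192 -2.539
vertex -0.321 0.854 -2.289
vertex -0.085 0.51 -2.96
endloop
endfacet
facet normal 0.201 -0.896 -0.396
outer loop
vertex -0.673 0.192 -2.539
vertex -0.085 0.51 -2.96
vertex 0.661 0.046 -1.531
endloop
endfacet
facet normal -0.663 0.545 -0.513
outer loop
vertex -0.085 0.51 -2.96
vertex -0.321 0.854 -2.289
vertex 0.267 1.172 -2.711
endloop
endfacet
facet normal 0.824 -0.246 -0.510
outer loop
vertex -0.085 0.51 -2.96
vertex 0.267 1.172 -2.711
vertex 0.661 0.046 -1.531
endloop
endfacet
facet normal -0.514 0.745 -0.425
outer loop
vertex 0.718 -1.467 -2.095
vertex 0.174 -1.311 -1.163
vertex 1.108 -0.853 -1.49
endloop
endfacet
facet normal 0.752 0.154 -0.641
outer loop
vertex 0.718 -1.467 -2.095
vertex 1.108 -0.853 -1.49
vertex 1.67 -2.845 -1.309
endloop
endfacet
facet normal 0.753 0.154 -0.640
outer loop
vertex 1.67 -2.845 -1.309
vertex 1.108 -0.853 -1.49
vertex 2.059 -2.231 -0.704
endloop
endfacet
facet normal 0.515 -0.745 0.425
outer loop
vertex 1.67 -2.845 -1.309
vertex 2.059 -2.231 -0.704
vertex 1.126 -2.689 -0.377
endloop
endfacet
facet normal -0.514 0.745 -0.425
outer loop
vertex 1.108 -0.853 -1.49
vertex 0.174 -1.311 -1.163
vertex 0.794 -0.584 -0.639
endloop
endfacet
facet normal 0.791 0.603 0.101
outer loop
vertex 1.108 -0.853 -1.49
vertex 0.794 -0.584 -0.639
vertex 2.059 -2.231 -0.704
endloop
endfacet
facet normal 0.791 0.604 0.100
outer loop
vertex 2.059 -2.231 -0.704
vertex 0.794 -0.584 -0.639
vertex 1.746 -1.962 0.147
endloop
endfacet
facet normal 0.515 -0.745 0.425
outer loop
vertex 2.059 -2.231 -0.704
vertex 1.746 -1.962 0.147
vertex 1.126 -2.689 -0.377
endloop
endfacet
facet normal -0.514 0.745 -0.425
outer loop
vertex 0.794 -0.584 -0.639
vertex 0.174 -1.311 -1.163
vertex 0.014 -0.862 -0.183
endloop
endfacet
facet normal 0.234 0.599 0.766
outer loop
vertex 0.794 -0.584 -0.639
vertex 0.014 -0.862 -0.183
vertex 1.746 -1.962 0.147
endloop
endfacet
facet normal 0.234 0.598 0.766
outer loop
vertex 1.746 -1.962 0.147
vertex 0.014 -0.862 -0.183
vertex 0.966 -2.241 0.603
endloop
endfacet
facet normal 0.515 -0.745 0.425
outer loop
vertex 1.746 -1.962 0.147
vertex 0.966 -2.241 0.603
vertex 1.126 -2.689 -0.377
endloop
endfacet
facet normal -0.514 0.745 -0.425
outer loop
vertex 0.014 -0.862 -0.183
vertex 0.174 -1.311 -1.163
vertex -0.646 -1.479 -0.465
endloop
endfacet
facet normal -0.499 0.143 0.855
outer loop
vertex 0.014 -0.862 -0.183
vertex -0.646 -1.479 -0.465
vertex 0.966 -2.241 0.603
endloop
endfacet
facet normal -0.499 0.143 0.855
outer loop
vertex 0.966 -2.241 0.603
vertex -0.646 -1.479 -0.465
vertex 0.306 -2.857 0.321
endloop
endfacet
facet normal 0.514 -0.745 0.425
outer loop
vertex 0.966 -2.241 0.603
vertex 0.306 -2.857 0.321
vertex 1.126 -2.689 -0.377
endloop
endfacet
facet normal -0.514 0.745 -0.425
outer loop
vertex -0.646 -1.479 -0.465
vertex 0.174 -1.311 -1.163
vertex -0.688 -1.969 -1.273
endloop
endfacet
facet normal -0.856 -0.421 0.300
outer loop
vertex -0.646 -1.479 -0.465
vertex -0.688 -1.969 -1.273
vertex 0.306 -2.857 0.321
endloop
endfacet
facet normal -0.856 -0.421 0.300
outer loop
vertex 0.306 -2.857 0.321
vertex -0.688 -1.969 -1.273
vertex 0.264 -3.347 -0.487
endloop
endfacet
facet normal 0.514 -0.745 0.425
outer loop
vertex 0.306 -2.857 0.321
vertex 0.264 -3.347 -0.487
vertex 1.126 -2.689 -0.377
endloop
endfacet
facet normal -0.514 0.745 -0.425
outer loop
vertex -0.688 -1.969 -1.273
vertex 0.174 -1.311 -1.163
vertex -0.081 -1.963 -1.998
endloop
endfacet
facet normal -0.568 -0.667 -0.481
outer loop
vertex -0.688 -1.969 -1.273
vertex -0.081 -1.963 -1.998
vertex 0.264 -3.347 -0.487
endloop
endfacet
facet normal -0.569 -0.667 -0.481
outer loop
vertex 0.264 -3.347 -0.487
vertex -0.081 -1.963 -1.998
vertex 0.871 -3.342 -1.212
endloop
endfacet
facet normal 0.514 -0.745 0.425
outer loop
vertex 0.264 -3.347 -0.487
vertex 0.871 -3.342 -1.212
vertex 1.126 -2.689 -0.377
endloop
endfacet
facet normal -0.514 0.745 -0.425
outer loop
vertex -0.081 -1.963 -1.998
vertex 0.174 -1.311 -1.163
vertex 0.718 -1.467 -2.095
endloop
endfacet
facet normal 0.146 -0.412 -0.900
outer loop
vertex -0.081 -1.963 -1.998
vertex 0.718 -1.467 -2.095
vertex 0.871 -3.342 -1.212
endloop
endfacet
facet normal 0.147 -0.412 -0.899
outer loop
vertex 0.871 -3.342 -1.212
vertex 0.718 -1.467 -2.095
vertex 1.67 -2.845 -1.309
endloop
endfacet
facet normal 0.515 -0.745 0.425
outer loop
vertex 0.871 -3.342 -1.212
vertex 1.67 -2.845 -1.309
vertex 1.126 -2.689 -0.377
endloop
endfacet

endsolid


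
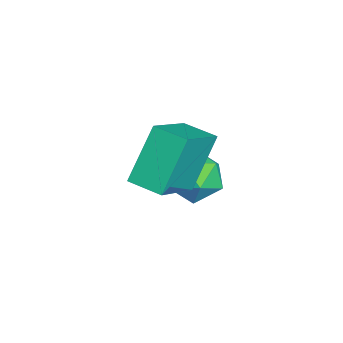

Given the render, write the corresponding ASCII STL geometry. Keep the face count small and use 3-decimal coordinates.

solid 
facet normal -0.355 -0.503 0.788
outer loop
vertex 0.801 1.401 -0.982
vertex 1.054 0.594 -1.383
vertex 1.652 1.047 -0.824
endloop
endfacet
facet normal -0.123 0.143 0.982
outer loop
vertex 0.801 1.401 -0.982
vertex 1.652 1.047 -0.824
vertex 1.547 1.965 -0.971
endloop
endfacet
facet normal -0.485 0.630 0.607
outer loop
vertex 0.801 1.401 -0.982
vertex 1.547 1.965 -0.971
vertex 0.884 2.08 -1.62
endloop
endfacet
facet normal -0.941 0.285 0.181
outer loop
vertex 0.801 1.401 -0.982
vertex 0.884 2.08 -1.62
vertex 0.578 1.233 -1.875
endloop
endfacet
facet normal -0.861 -0.416 0.293
outer loop
vertex 0.801 1.401 -0.982
vertex 0.578 1.233 -1.875
vertex 1.054 0.594 -1.383
endloop
endfacet
facet normal 0.566 0.193 0.802
outer loop
vertex 1.547 1.965 -0.971
vertex 1.652 1.047 -0.824
vertex 2.262 1.507 -1.365
endloop
endfacet
facet normal 0.190 -0.852 0.487
outer loop
vertex 1.652 1.047 -0.824
vertex 1.054 0.594 -1.383
vertex 1.956 0.66 -1.62
endloop
endfacet
facet normal -0.629 -0.711 -0.315
outer loop
vertex 1.054 0.594 -1.383
vertex 0.578 1.233 -1.875
vertex 1.293 0.775 -2.269
endloop
endfacet
facet normal -0.759 0.423 -0.495
outer loop
vertex 0.578 1.233 -1.875
vertex 0.884 2.08 -1.62
vertex 1.188 1.693 -2.416
endloop
endfacet
facet normal -0.021 0.981 0.195
outer loop
vertex 0.884 2.08 -1.62
vertex 1.547 1.965 -0.971
vertex 1.786 2.146 -1.857
endloop
endfacet
facet normal 0.941 -0.285 -0.181
outer loop
vertex 2.039 1.339 -2.258
vertex 2.262 1.507 -1.365
vertex 1.956 0.66 -1.62
endloop
endfacet
facet normal 0.485 -0.630 -0.607
outer loop
vertex 2.039 1.339 -2.258
vertex 1.956 0.66 -1.62
vertex 1.293 0.775 -2.269
endloop
endfacet
facet normal 0.123 -0.143 -0.982
outer loop
vertex 2.039 1.339 -2.258
vertex 1.293 0.775 -2.269
vertex 1.188 1.693 -2.416
endloop
endfacet
facet normal 0.355 0.503 -0.788
outer loop
vertex 2.039 1.339 -2.258
vertex 1.188 1.693 -2.416
vertex 1.786 2.146 -1.857
endloop
endfacet
facet normal 0.861 0.416 -0.293
outer loop
vertex 2.039 1.339 -2.258
vertex 1.786 2.146 -1.857
vertex 2.262 1.507 -1.365
endloop
endfacet
facet normal 0.759 -0.423 0.495
outer loop
vertex 1.956 0.66 -1.62
vertex 2.262 1.507 -1.365
vertex 1.652 1.047 -0.824
endloop
endfacet
facet normal 0.021 -0.981 -0.195
outer loop
vertex 1.293 0.775 -2.269
vertex 1.956 0.66 -1.62
vertex 1.054 0.594 -1.383
endloop
endfacet
facet normal -0.566 -0.193 -0.802
outer loop
vertex 1.188 1.693 -2.416
vertex 1.293 0.775 -2.269
vertex 0.578 1.233 -1.875
endloop
endfacet
facet normal -0.190 0.852 -0.487
outer loop
vertex 1.786 2.146 -1.857
vertex 1.188 1.693 -2.416
vertex 0.884 2.08 -1.62
endloop
endfacet
facet normal 0.629 0.711 0.315
outer loop
vertex 2.262 1.507 -1.365
vertex 1.786 2.146 -1.857
vertex 1.547 1.965 -0.971
endloop
endfacet
facet normal -0.455 0.376 0.807
outer loop
vertex 3.013 0.256 1.999
vertex 3.572 1.117 1.913
vertex 1.531 1.096 0.772
endloop
endfacet
facet normal -0.543 -0.836 0.084
outer loop
vertex 2.368 0.403 -0.713
vertex 3.013 0.256 1.999
vertex 1.531 1.096 0.772
endloop
endfacet
facet normal -0.455 0.377 0.807
outer loop
vertex 1.531 1.096 0.772
vertex 3.572 1.117 1.913
vertex 2.09 1.957 0.685
endloop
endfacet
facet normal -0.706 0.399 -0.584
outer loop
vertex 2.09 1.957 0.685
vertex 2.368 0.403 -0.713
vertex 1.531 1.096 0.772
endloop
endfacet
facet normal 0.706 -0.400 0.585
outer loop
vertex 3.013 0.256 1.999
vertex 4.409 0.424 0.428
vertex 3.572 1.117 1.913
endloop
endfacet
facet normal -0.543 -0.835 0.084
outer loop
vertex 3.85 -0.437 0.515
vertex 3.013 0.256 1.999
vertex 2.368 0.403 -0.713
endloop
endfacet
facet normal 0.706 -0.399 0.585
outer loop
vertex 3.85 -0.437 0.515
vertex 4.409 0.424 0.428
vertex 3.013 0.256 1.999
endloop
endfacet
facet normal 0.543 0.836 -0.084
outer loop
vertex 3.572 1.117 1.913
vertex 4.409 0.424 0.428
vertex 2.09 1.957 0.685
endloop
endfacet
facet normal -0.706 0.400 -0.585
outer loop
vertex 2.927 1.264 -0.799
vertex 2.368 0.403 -0.713
vertex 2.09 1.957 0.685
endloop
endfacet
facet normal 0.543 0.836 -0.084
outer loop
vertex 2.09 1.957 0.685
vertex 4.409 0.424 0.428
vertex 2.927 1.264 -0.799
endloop
endfacet
facet normal 0.455 -0.376 -0.807
outer loop
vertex 2.927 1.264 -0.799
vertex 3.85 -0.437 0.515
vertex 2.368 0.403 -0.713
endloop
endfacet
facet normal 0.455 -0.377 -0.807
outer loop
vertex 4.409 0.424 0.428
vertex 3.85 -0.437 0.515
vertex 2.927 1.264 -0.799
endloop
endfacet

endsolid


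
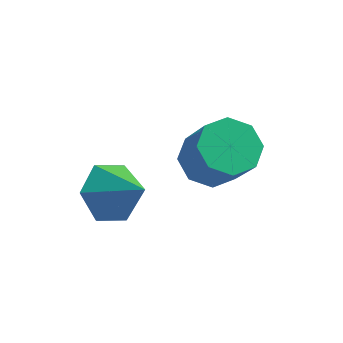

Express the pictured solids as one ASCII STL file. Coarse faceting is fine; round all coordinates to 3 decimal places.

solid 
facet normal -0.733 0.300 -0.610
outer loop
vertex -0.594 -0.055 -5.016
vertex -1.101 0.218 -4.273
vertex -0.51 0.821 -4.686
endloop
endfacet
facet normal 0.947 0.030 -0.320
outer loop
vertex -0.594 -0.055 -5.016
vertex -0.51 0.821 -4.686
vertex -0.039 -0.218 -3.387
endloop
endfacet
facet normal -0.733 0.300 -0.610
outer loop
vertex -0.51 0.821 -4.686
vertex -1.101 0.218 -4.273
vertex -1.017 1.094 -3.943
endloop
endfacet
facet normal 0.721 0.645 0.255
outer loop
vertex -0.51 0.821 -4.686
vertex -1.017 1.094 -3.943
vertex -0.039 -0.218 -3.387
endloop
endfacet
facet normal -0.733 0.300 -0.610
outer loop
vertex -1.017 1.094 -3.943
vertex -1.101 0.218 -4.273
vertex -1.608 0.491 -3.53
endloop
endfacet
facet normal 0.132 0.469 0.873
outer loop
vertex -1.017 1.094 -3.943
vertex -1.608 0.491 -3.53
vertex -0.039 -0.218 -3.387
endloop
endfacet
facet normal -0.733 0.300 -0.610
outer loop
vertex -1.608 0.491 -3.53
vertex -1.101 0.218 -4.273
vertex -1.692 -0.385 -3.86
endloop
endfacet
facet normal -0.230 -0.324 0.918
outer loop
vertex -1.608 0.491 -3.53
vertex -1.692 -0.385 -3.86
vertex -0.039 -0.218 -3.387
endloop
endfacet
facet normal -0.733 0.300 -0.610
outer loop
vertex -1.692 -0.385 -3.86
vertex -1.101 0.218 -4.273
vertex -1.185 -0.658 -4.603
endloop
endfacet
facet normal -0.003 -0.939 0.343
outer loop
vertex -1.692 -0.385 -3.86
vertex -1.185 -0.658 -4.603
vertex -0.039 -0.218 -3.387
endloop
endfacet
facet normal -0.733 0.300 -0.610
outer loop
vertex -1.185 -0.658 -4.603
vertex -1.101 0.218 -4.273
vertex -0.594 -0.055 -5.016
endloop
endfacet
facet normal 0.585 -0.762 -0.276
outer loop
vertex -1.185 -0.658 -4.603
vertex -0.594 -0.055 -5.016
vertex -0.039 -0.218 -3.387
endloop
endfacet
facet normal -0.418 0.402 -0.815
outer loop
vertex 1.804 2.152 -3.846
vertex 1.06 1.736 -3.67
vertex 1.396 2.51 -3.46
endloop
endfacet
facet normal 0.671 0.741 0.021
outer loop
vertex 1.804 2.152 -3.846
vertex 1.396 2.51 -3.46
vertex 2.503 1.481 -2.486
endloop
endfacet
facet normal 0.671 0.741 0.021
outer loop
vertex 2.503 1.481 -2.486
vertex 1.396 2.51 -3.46
vertex 2.095 1.839 -2.1
endloop
endfacet
facet normal 0.418 -0.402 0.815
outer loop
vertex 2.503 1.481 -2.486
vertex 2.095 1.839 -2.1
vertex 1.76 1.064 -2.31
endloop
endfacet
facet normal -0.418 0.402 -0.814
outer loop
vertex 1.396 2.51 -3.46
vertex 1.06 1.736 -3.67
vertex 0.792 2.415 -3.197
endloop
endfacet
facet normal 0.043 0.904 0.424
outer loop
vertex 1.396 2.51 -3.46
vertex 0.792 2.415 -3.197
vertex 2.095 1.839 -2.1
endloop
endfacet
facet normal 0.042 0.904 0.425
outer loop
vertex 2.095 1.839 -2.1
vertex 0.792 2.415 -3.197
vertex 1.491 1.743 -1.837
endloop
endfacet
facet normal 0.419 -0.402 0.815
outer loop
vertex 2.095 1.839 -2.1
vertex 1.491 1.743 -1.837
vertex 1.76 1.064 -2.31
endloop
endfacet
facet normal -0.419 0.402 -0.814
outer loop
vertex 0.792 2.415 -3.197
vertex 1.06 1.736 -3.67
vertex 0.345 1.921 -3.211
endloop
endfacet
facet normal -0.612 0.537 0.580
outer loop
vertex 0.792 2.415 -3.197
vertex 0.345 1.921 -3.211
vertex 1.491 1.743 -1.837
endloop
endfacet
facet normal -0.612 0.538 0.580
outer loop
vertex 1.491 1.743 -1.837
vertex 0.345 1.921 -3.211
vertex 1.044 1.25 -1.851
endloop
endfacet
facet normal 0.418 -0.402 0.815
outer loop
vertex 1.491 1.743 -1.837
vertex 1.044 1.25 -1.851
vertex 1.76 1.064 -2.31
endloop
endfacet
facet normal -0.419 0.402 -0.814
outer loop
vertex 0.345 1.921 -3.211
vertex 1.06 1.736 -3.67
vertex 0.317 1.319 -3.494
endloop
endfacet
facet normal -0.907 -0.144 0.395
outer loop
vertex 0.345 1.921 -3.211
vertex 0.317 1.319 -3.494
vertex 1.044 1.25 -1.851
endloop
endfacet
facet normal -0.907 -0.144 0.395
outer loop
vertex 1.044 1.25 -1.851
vertex 0.317 1.319 -3.494
vertex 1.016 0.648 -2.134
endloop
endfacet
facet normal 0.418 -0.402 0.815
outer loop
vertex 1.044 1.25 -1.851
vertex 1.016 0.648 -2.134
vertex 1.76 1.064 -2.31
endloop
endfacet
facet normal -0.418 0.402 -0.815
outer loop
vertex 0.317 1.319 -3.494
vertex 1.06 1.736 -3.67
vertex 0.725 0.961 -3.88
endloop
endfacet
facet normal -0.671 -0.741 -0.021
outer loop
vertex 0.317 1.319 -3.494
vertex 0.725 0.961 -3.88
vertex 1.016 0.648 -2.134
endloop
endfacet
facet normal -0.671 -0.741 -0.021
outer loop
vertex 1.016 0.648 -2.134
vertex 0.725 0.961 -3.88
vertex 1.424 0.29 -2.52
endloop
endfacet
facet normal 0.418 -0.402 0.815
outer loop
vertex 1.016 0.648 -2.134
vertex 1.424 0.29 -2.52
vertex 1.76 1.064 -2.31
endloop
endfacet
facet normal -0.419 0.402 -0.815
outer loop
vertex 0.725 0.961 -3.88
vertex 1.06 1.736 -3.67
vertex 1.329 1.057 -4.143
endloop
endfacet
facet normal -0.041 -0.904 -0.425
outer loop
vertex 0.725 0.961 -3.88
vertex 1.329 1.057 -4.143
vertex 1.424 0.29 -2.52
endloop
endfacet
facet normal -0.043 -0.904 -0.425
outer loop
vertex 1.424 0.29 -2.52
vertex 1.329 1.057 -4.143
vertex 2.028 0.385 -2.783
endloop
endfacet
facet normal 0.418 -0.402 0.814
outer loop
vertex 1.424 0.29 -2.52
vertex 2.028 0.385 -2.783
vertex 1.76 1.064 -2.31
endloop
endfacet
facet normal -0.418 0.402 -0.815
outer loop
vertex 1.329 1.057 -4.143
vertex 1.06 1.736 -3.67
vertex 1.776 1.55 -4.129
endloop
endfacet
facet normal 0.612 -0.538 -0.580
outer loop
vertex 1.329 1.057 -4.143
vertex 1.776 1.55 -4.129
vertex 2.028 0.385 -2.783
endloop
endfacet
facet normal 0.612 -0.538 -0.580
outer loop
vertex 2.028 0.385 -2.783
vertex 1.776 1.55 -4.129
vertex 2.475 0.879 -2.769
endloop
endfacet
facet normal 0.419 -0.402 0.814
outer loop
vertex 2.028 0.385 -2.783
vertex 2.475 0.879 -2.769
vertex 1.76 1.064 -2.31
endloop
endfacet
facet normal -0.418 0.402 -0.815
outer loop
vertex 1.776 1.55 -4.129
vertex 1.06 1.736 -3.67
vertex 1.804 2.152 -3.846
endloop
endfacet
facet normal 0.907 0.144 -0.395
outer loop
vertex 1.776 1.55 -4.129
vertex 1.804 2.152 -3.846
vertex 2.475 0.879 -2.769
endloop
endfacet
facet normal 0.907 0.144 -0.395
outer loop
vertex 2.475 0.879 -2.769
vertex 1.804 2.152 -3.846
vertex 2.503 1.481 -2.486
endloop
endfacet
facet normal 0.419 -0.402 0.814
outer loop
vertex 2.475 0.879 -2.769
vertex 2.503 1.481 -2.486
vertex 1.76 1.064 -2.31
endloop
endfacet

endsolid


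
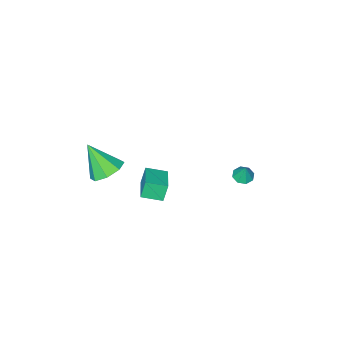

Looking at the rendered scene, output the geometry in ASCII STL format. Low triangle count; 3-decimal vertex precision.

solid 
facet normal -0.629 -0.742 -0.233
outer loop
vertex 2.852 -0.055 0.558
vertex 2.084 0.676 0.304
vertex 3.177 -0.037 -0.377
endloop
endfacet
facet normal 0.705 -0.670 0.232
outer loop
vertex 4.076 1.024 -0.044
vertex 2.852 -0.055 0.558
vertex 3.177 -0.037 -0.377
endloop
endfacet
facet normal -0.629 -0.742 -0.233
outer loop
vertex 3.177 -0.037 -0.377
vertex 2.084 0.676 0.304
vertex 2.409 0.694 -0.63
endloop
endfacet
facet normal 0.328 0.018 -0.944
outer loop
vertex 2.409 0.694 -0.63
vertex 4.076 1.024 -0.044
vertex 3.177 -0.037 -0.377
endloop
endfacet
facet normal -0.329 -0.018 0.944
outer loop
vertex 2.852 -0.055 0.558
vertex 2.983 1.737 0.637
vertex 2.084 0.676 0.304
endloop
endfacet
facet normal 0.705 -0.670 0.232
outer loop
vertex 3.751 1.006 0.89
vertex 2.852 -0.055 0.558
vertex 4.076 1.024 -0.044
endloop
endfacet
facet normal -0.328 -0.018 0.945
outer loop
vertex 3.751 1.006 0.89
vertex 2.983 1.737 0.637
vertex 2.852 -0.055 0.558
endloop
endfacet
facet normal -0.705 0.670 -0.232
outer loop
vertex 2.084 0.676 0.304
vertex 2.983 1.737 0.637
vertex 2.409 0.694 -0.63
endloop
endfacet
facet normal 0.329 0.017 -0.944
outer loop
vertex 3.308 1.755 -0.298
vertex 4.076 1.024 -0.044
vertex 2.409 0.694 -0.63
endloop
endfacet
facet normal -0.705 0.670 -0.232
outer loop
vertex 2.409 0.694 -0.63
vertex 2.983 1.737 0.637
vertex 3.308 1.755 -0.298
endloop
endfacet
facet normal 0.629 0.742 0.233
outer loop
vertex 3.308 1.755 -0.298
vertex 3.751 1.006 0.89
vertex 4.076 1.024 -0.044
endloop
endfacet
facet normal 0.629 0.742 0.233
outer loop
vertex 2.983 1.737 0.637
vertex 3.751 1.006 0.89
vertex 3.308 1.755 -0.298
endloop
endfacet
facet normal -0.129 -0.289 -0.949
outer loop
vertex -2.707 0.056 -4.075
vertex -3.216 0.312 -4.084
vertex -2.683 0.472 -4.205
endloop
endfacet
facet normal 0.939 0.052 0.339
outer loop
vertex -2.707 0.056 -4.075
vertex -2.683 0.472 -4.205
vertex -3.084 0.608 -3.116
endloop
endfacet
facet normal -0.129 -0.289 -0.949
outer loop
vertex -2.683 0.472 -4.205
vertex -3.216 0.312 -4.084
vertex -2.971 0.794 -4.264
endloop
endfacet
facet normal 0.717 0.674 0.180
outer loop
vertex -2.683 0.472 -4.205
vertex -2.971 0.794 -4.264
vertex -3.084 0.608 -3.116
endloop
endfacet
facet normal -0.128 -0.289 -0.949
outer loop
vertex -2.971 0.794 -4.264
vertex -3.216 0.312 -4.084
vertex -3.403 0.834 -4.218
endloop
endfacet
facet normal 0.109 0.980 0.169
outer loop
vertex -2.971 0.794 -4.264
vertex -3.403 0.834 -4.218
vertex -3.084 0.608 -3.116
endloop
endfacet
facet normal -0.131 -0.290 -0.948
outer loop
vertex -3.403 0.834 -4.218
vertex -3.216 0.312 -4.084
vertex -3.726 0.568 -4.092
endloop
endfacet
facet normal -0.527 0.789 0.315
outer loop
vertex -3.403 0.834 -4.218
vertex -3.726 0.568 -4.092
vertex -3.084 0.608 -3.116
endloop
endfacet
facet normal -0.130 -0.289 -0.948
outer loop
vertex -3.726 0.568 -4.092
vertex -3.216 0.312 -4.084
vertex -3.749 0.152 -3.962
endloop
endfacet
facet normal -0.821 0.211 0.531
outer loop
vertex -3.726 0.568 -4.092
vertex -3.749 0.152 -3.962
vertex -3.084 0.608 -3.116
endloop
endfacet
facet normal -0.130 -0.290 -0.948
outer loop
vertex -3.749 0.152 -3.962
vertex -3.216 0.312 -4.084
vertex -3.461 -0.17 -3.903
endloop
endfacet
facet normal -0.598 -0.408 0.690
outer loop
vertex -3.749 0.152 -3.962
vertex -3.461 -0.17 -3.903
vertex -3.084 0.608 -3.116
endloop
endfacet
facet normal -0.129 -0.290 -0.948
outer loop
vertex -3.461 -0.17 -3.903
vertex -3.216 0.312 -4.084
vertex -3.029 -0.209 -3.95
endloop
endfacet
facet normal 0.012 -0.714 0.700
outer loop
vertex -3.461 -0.17 -3.903
vertex -3.029 -0.209 -3.95
vertex -3.084 0.608 -3.116
endloop
endfacet
facet normal -0.129 -0.290 -0.948
outer loop
vertex -3.029 -0.209 -3.95
vertex -3.216 0.312 -4.084
vertex -2.707 0.056 -4.075
endloop
endfacet
facet normal 0.646 -0.523 0.555
outer loop
vertex -3.029 -0.209 -3.95
vertex -2.707 0.056 -4.075
vertex -3.084 0.608 -3.116
endloop
endfacet
facet normal -0.176 0.575 -0.799
outer loop
vertex 4.288 -2.515 -1.315
vertex 3.525 -2.135 -0.873
vertex 4.459 -1.918 -0.923
endloop
endfacet
facet normal 0.939 -0.330 0.093
outer loop
vertex 4.288 -2.515 -1.315
vertex 4.459 -1.918 -0.923
vertex 3.855 -3.205 0.613
endloop
endfacet
facet normal -0.176 0.576 -0.798
outer loop
vertex 4.459 -1.918 -0.923
vertex 3.525 -2.135 -0.873
vertex 4.083 -1.448 -0.501
endloop
endfacet
facet normal 0.835 0.213 0.507
outer loop
vertex 4.459 -1.918 -0.923
vertex 4.083 -1.448 -0.501
vertex 3.855 -3.205 0.613
endloop
endfacet
facet normal -0.177 0.576 -0.798
outer loop
vertex 4.083 -1.448 -0.501
vertex 3.525 -2.135 -0.873
vertex 3.38 -1.381 -0.297
endloop
endfacet
facet normal 0.286 0.486 0.826
outer loop
vertex 4.083 -1.448 -0.501
vertex 3.38 -1.381 -0.297
vertex 3.855 -3.205 0.613
endloop
endfacet
facet normal -0.177 0.576 -0.798
outer loop
vertex 3.38 -1.381 -0.297
vertex 3.525 -2.135 -0.873
vertex 2.763 -1.755 -0.43
endloop
endfacet
facet normal -0.386 0.330 0.862
outer loop
vertex 3.38 -1.381 -0.297
vertex 2.763 -1.755 -0.43
vertex 3.855 -3.205 0.613
endloop
endfacet
facet normal -0.177 0.575 -0.798
outer loop
vertex 2.763 -1.755 -0.43
vertex 3.525 -2.135 -0.873
vertex 2.592 -2.353 -0.823
endloop
endfacet
facet normal -0.787 -0.165 0.594
outer loop
vertex 2.763 -1.755 -0.43
vertex 2.592 -2.353 -0.823
vertex 3.855 -3.205 0.613
endloop
endfacet
facet normal -0.177 0.574 -0.799
outer loop
vertex 2.592 -2.353 -0.823
vertex 3.525 -2.135 -0.873
vertex 2.968 -2.823 -1.244
endloop
endfacet
facet normal -0.683 -0.708 0.181
outer loop
vertex 2.592 -2.353 -0.823
vertex 2.968 -2.823 -1.244
vertex 3.855 -3.205 0.613
endloop
endfacet
facet normal -0.177 0.574 -0.799
outer loop
vertex 2.968 -2.823 -1.244
vertex 3.525 -2.135 -0.873
vertex 3.67 -2.89 -1.448
endloop
endfacet
facet normal -0.134 -0.981 -0.138
outer loop
vertex 2.968 -2.823 -1.244
vertex 3.67 -2.89 -1.448
vertex 3.855 -3.205 0.613
endloop
endfacet
facet normal -0.177 0.575 -0.799
outer loop
vertex 3.67 -2.89 -1.448
vertex 3.525 -2.135 -0.873
vertex 4.288 -2.515 -1.315
endloop
endfacet
facet normal 0.538 -0.825 -0.174
outer loop
vertex 3.67 -2.89 -1.448
vertex 4.288 -2.515 -1.315
vertex 3.855 -3.205 0.613
endloop
endfacet

endsolid


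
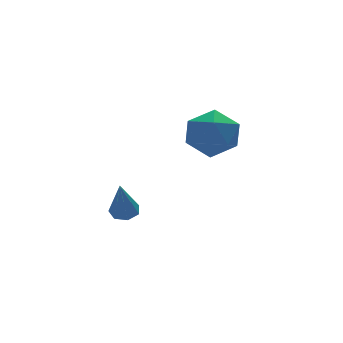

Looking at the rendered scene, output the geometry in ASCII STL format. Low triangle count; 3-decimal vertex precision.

solid 
facet normal -0.215 0.841 -0.496
outer loop
vertex 2.834 -0.165 2.247
vertex 1.703 -0.223 2.639
vertex 2.529 0.365 3.278
endloop
endfacet
facet normal 0.468 0.834 -0.290
outer loop
vertex 2.834 -0.165 2.247
vertex 2.529 0.365 3.278
vertex 3.56 -0.242 3.197
endloop
endfacet
facet normal 0.778 0.257 -0.574
outer loop
vertex 2.834 -0.165 2.247
vertex 3.56 -0.242 3.197
vertex 3.37 -1.204 2.508
endloop
endfacet
facet normal 0.286 -0.092 -0.954
outer loop
vertex 2.834 -0.165 2.247
vertex 3.37 -1.204 2.508
vertex 2.223 -1.192 2.163
endloop
endfacet
facet normal -0.328 0.269 -0.906
outer loop
vertex 2.834 -0.165 2.247
vertex 2.223 -1.192 2.163
vertex 1.703 -0.223 2.639
endloop
endfacet
facet normal 0.485 0.767 0.421
outer loop
vertex 3.56 -0.242 3.197
vertex 2.529 0.365 3.278
vertex 2.877 -0.348 4.177
endloop
endfacet
facet normal -0.622 0.778 0.088
outer loop
vertex 2.529 0.365 3.278
vertex 1.703 -0.223 2.639
vertex 1.73 -0.336 3.832
endloop
endfacet
facet normal -0.804 -0.148 -0.576
outer loop
vertex 1.703 -0.223 2.639
vertex 2.223 -1.192 2.163
vertex 1.54 -1.298 3.143
endloop
endfacet
facet normal 0.189 -0.732 -0.654
outer loop
vertex 2.223 -1.192 2.163
vertex 3.37 -1.204 2.508
vertex 2.571 -1.905 3.062
endloop
endfacet
facet normal 0.985 -0.167 -0.038
outer loop
vertex 3.37 -1.204 2.508
vertex 3.56 -0.242 3.197
vertex 3.397 -1.317 3.701
endloop
endfacet
facet normal -0.286 0.092 0.954
outer loop
vertex 2.266 -1.375 4.093
vertex 2.877 -0.348 4.177
vertex 1.73 -0.336 3.832
endloop
endfacet
facet normal -0.778 -0.257 0.574
outer loop
vertex 2.266 -1.375 4.093
vertex 1.73 -0.336 3.832
vertex 1.54 -1.298 3.143
endloop
endfacet
facet normal -0.468 -0.834 0.290
outer loop
vertex 2.266 -1.375 4.093
vertex 1.54 -1.298 3.143
vertex 2.571 -1.905 3.062
endloop
endfacet
facet normal 0.215 -0.841 0.496
outer loop
vertex 2.266 -1.375 4.093
vertex 2.571 -1.905 3.062
vertex 3.397 -1.317 3.701
endloop
endfacet
facet normal 0.328 -0.269 0.906
outer loop
vertex 2.266 -1.375 4.093
vertex 3.397 -1.317 3.701
vertex 2.877 -0.348 4.177
endloop
endfacet
facet normal -0.189 0.732 0.654
outer loop
vertex 1.73 -0.336 3.832
vertex 2.877 -0.348 4.177
vertex 2.529 0.365 3.278
endloop
endfacet
facet normal -0.985 0.167 0.038
outer loop
vertex 1.54 -1.298 3.143
vertex 1.73 -0.336 3.832
vertex 1.703 -0.223 2.639
endloop
endfacet
facet normal -0.485 -0.767 -0.421
outer loop
vertex 2.571 -1.905 3.062
vertex 1.54 -1.298 3.143
vertex 2.223 -1.192 2.163
endloop
endfacet
facet normal 0.622 -0.778 -0.088
outer loop
vertex 3.397 -1.317 3.701
vertex 2.571 -1.905 3.062
vertex 3.37 -1.204 2.508
endloop
endfacet
facet normal 0.804 0.148 0.576
outer loop
vertex 2.877 -0.348 4.177
vertex 3.397 -1.317 3.701
vertex 3.56 -0.242 3.197
endloop
endfacet
facet normal 0.241 0.293 -0.925
outer loop
vertex 0.76 2.79 -1.779
vertex 0.373 2.354 -2.018
vertex 0.244 2.95 -1.863
endloop
endfacet
facet normal 0.149 0.792 0.592
outer loop
vertex 0.76 2.79 -1.779
vertex 0.244 2.95 -1.863
vertex -0.093 1.786 -0.222
endloop
endfacet
facet normal 0.240 0.293 -0.926
outer loop
vertex 0.244 2.95 -1.863
vertex 0.373 2.354 -2.018
vertex -0.175 2.661 -2.063
endloop
endfacet
facet normal -0.640 0.683 0.353
outer loop
vertex 0.244 2.95 -1.863
vertex -0.175 2.661 -2.063
vertex -0.093 1.786 -0.222
endloop
endfacet
facet normal 0.240 0.292 -0.926
outer loop
vertex -0.175 2.661 -2.063
vertex 0.373 2.354 -2.018
vertex -0.181 2.14 -2.229
endloop
endfacet
facet normal -0.999 -0.002 0.043
outer loop
vertex -0.175 2.661 -2.063
vertex -0.181 2.14 -2.229
vertex -0.093 1.786 -0.222
endloop
endfacet
facet normal 0.240 0.292 -0.926
outer loop
vertex -0.181 2.14 -2.229
vertex 0.373 2.354 -2.018
vertex 0.23 1.78 -2.236
endloop
endfacet
facet normal -0.656 -0.747 -0.103
outer loop
vertex -0.181 2.14 -2.229
vertex 0.23 1.78 -2.236
vertex -0.093 1.786 -0.222
endloop
endfacet
facet normal 0.240 0.292 -0.926
outer loop
vertex 0.23 1.78 -2.236
vertex 0.373 2.354 -2.018
vertex 0.749 1.852 -2.079
endloop
endfacet
facet normal 0.130 -0.991 0.024
outer loop
vertex 0.23 1.78 -2.236
vertex 0.749 1.852 -2.079
vertex -0.093 1.786 -0.222
endloop
endfacet
facet normal 0.240 0.292 -0.926
outer loop
vertex 0.749 1.852 -2.079
vertex 0.373 2.354 -2.018
vertex 0.985 2.301 -1.876
endloop
endfacet
facet normal 0.767 -0.551 0.328
outer loop
vertex 0.749 1.852 -2.079
vertex 0.985 2.301 -1.876
vertex -0.093 1.786 -0.222
endloop
endfacet
facet normal 0.240 0.294 -0.925
outer loop
vertex 0.985 2.301 -1.876
vertex 0.373 2.354 -2.018
vertex 0.76 2.79 -1.779
endloop
endfacet
facet normal 0.777 0.242 0.582
outer loop
vertex 0.985 2.301 -1.876
vertex 0.76 2.79 -1.779
vertex -0.093 1.786 -0.222
endloop
endfacet

endsolid


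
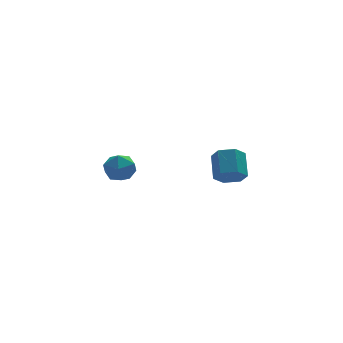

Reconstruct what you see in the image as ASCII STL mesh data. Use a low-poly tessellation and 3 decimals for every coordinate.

solid 
facet normal -0.223 -0.765 -0.604
outer loop
vertex 4.435 -0.356 -1.799
vertex 3.543 0.003 -1.925
vertex 4.26 0.266 -2.522
endloop
endfacet
facet normal 0.958 -0.057 -0.281
outer loop
vertex 4.435 -0.356 -1.799
vertex 4.26 0.266 -2.522
vertex 4.829 0.997 -0.729
endloop
endfacet
facet normal 0.958 -0.058 -0.280
outer loop
vertex 4.829 0.997 -0.729
vertex 4.26 0.266 -2.522
vertex 4.655 1.62 -1.452
endloop
endfacet
facet normal 0.223 0.764 0.605
outer loop
vertex 4.829 0.997 -0.729
vertex 4.655 1.62 -1.452
vertex 3.937 1.357 -0.855
endloop
endfacet
facet normal -0.223 -0.765 -0.605
outer loop
vertex 4.26 0.266 -2.522
vertex 3.543 0.003 -1.925
vertex 3.368 0.626 -2.648
endloop
endfacet
facet normal 0.324 0.527 -0.786
outer loop
vertex 4.26 0.266 -2.522
vertex 3.368 0.626 -2.648
vertex 4.655 1.62 -1.452
endloop
endfacet
facet normal 0.323 0.527 -0.786
outer loop
vertex 4.655 1.62 -1.452
vertex 3.368 0.626 -2.648
vertex 3.763 1.979 -1.578
endloop
endfacet
facet normal 0.222 0.765 0.605
outer loop
vertex 4.655 1.62 -1.452
vertex 3.763 1.979 -1.578
vertex 3.937 1.357 -0.855
endloop
endfacet
facet normal -0.223 -0.765 -0.605
outer loop
vertex 3.368 0.626 -2.648
vertex 3.543 0.003 -1.925
vertex 2.651 0.363 -2.051
endloop
endfacet
facet normal -0.635 0.585 -0.505
outer loop
vertex 3.368 0.626 -2.648
vertex 2.651 0.363 -2.051
vertex 3.763 1.979 -1.578
endloop
endfacet
facet normal -0.635 0.585 -0.506
outer loop
vertex 3.763 1.979 -1.578
vertex 2.651 0.363 -2.051
vertex 3.045 1.716 -0.981
endloop
endfacet
facet normal 0.222 0.765 0.605
outer loop
vertex 3.763 1.979 -1.578
vertex 3.045 1.716 -0.981
vertex 3.937 1.357 -0.855
endloop
endfacet
facet normal -0.223 -0.764 -0.605
outer loop
vertex 2.651 0.363 -2.051
vertex 3.543 0.003 -1.925
vertex 2.825 -0.26 -1.328
endloop
endfacet
facet normal -0.958 0.057 0.280
outer loop
vertex 2.651 0.363 -2.051
vertex 2.825 -0.26 -1.328
vertex 3.045 1.716 -0.981
endloop
endfacet
facet normal -0.958 0.057 0.281
outer loop
vertex 3.045 1.716 -0.981
vertex 2.825 -0.26 -1.328
vertex 3.22 1.094 -0.258
endloop
endfacet
facet normal 0.223 0.765 0.604
outer loop
vertex 3.045 1.716 -0.981
vertex 3.22 1.094 -0.258
vertex 3.937 1.357 -0.855
endloop
endfacet
facet normal -0.222 -0.765 -0.605
outer loop
vertex 2.825 -0.26 -1.328
vertex 3.543 0.003 -1.925
vertex 3.717 -0.619 -1.202
endloop
endfacet
facet normal -0.323 -0.527 0.786
outer loop
vertex 2.825 -0.26 -1.328
vertex 3.717 -0.619 -1.202
vertex 3.22 1.094 -0.258
endloop
endfacet
facet normal -0.324 -0.527 0.786
outer loop
vertex 3.22 1.094 -0.258
vertex 3.717 -0.619 -1.202
vertex 4.112 0.734 -0.132
endloop
endfacet
facet normal 0.223 0.765 0.605
outer loop
vertex 3.22 1.094 -0.258
vertex 4.112 0.734 -0.132
vertex 3.937 1.357 -0.855
endloop
endfacet
facet normal -0.222 -0.765 -0.605
outer loop
vertex 3.717 -0.619 -1.202
vertex 3.543 0.003 -1.925
vertex 4.435 -0.356 -1.799
endloop
endfacet
facet normal 0.634 -0.585 0.505
outer loop
vertex 3.717 -0.619 -1.202
vertex 4.435 -0.356 -1.799
vertex 4.112 0.734 -0.132
endloop
endfacet
facet normal 0.635 -0.584 0.505
outer loop
vertex 4.112 0.734 -0.132
vertex 4.435 -0.356 -1.799
vertex 4.829 0.997 -0.729
endloop
endfacet
facet normal 0.223 0.765 0.605
outer loop
vertex 4.112 0.734 -0.132
vertex 4.829 0.997 -0.729
vertex 3.937 1.357 -0.855
endloop
endfacet
facet normal -0.541 0.355 0.763
outer loop
vertex -3.699 -0.738 1.363
vertex -4.34 -1.541 1.283
vertex -3.514 -1.6 1.896
endloop
endfacet
facet normal 0.145 0.543 0.827
outer loop
vertex -3.699 -0.738 1.363
vertex -3.514 -1.6 1.896
vertex -2.738 -1.103 1.434
endloop
endfacet
facet normal 0.328 0.912 0.245
outer loop
vertex -3.699 -0.738 1.363
vertex -2.738 -1.103 1.434
vertex -3.085 -0.737 0.535
endloop
endfacet
facet normal -0.244 0.953 -0.180
outer loop
vertex -3.699 -0.738 1.363
vertex -3.085 -0.737 0.535
vertex -4.075 -1.008 0.442
endloop
endfacet
facet normal -0.781 0.609 0.140
outer loop
vertex -3.699 -0.738 1.363
vertex -4.075 -1.008 0.442
vertex -4.34 -1.541 1.283
endloop
endfacet
facet normal 0.536 -0.054 0.842
outer loop
vertex -2.738 -1.103 1.434
vertex -3.514 -1.6 1.896
vertex -2.785 -2.132 1.398
endloop
endfacet
facet normal -0.573 -0.357 0.738
outer loop
vertex -3.514 -1.6 1.896
vertex -4.34 -1.541 1.283
vertex -3.775 -2.403 1.305
endloop
endfacet
facet normal -0.962 0.053 -0.269
outer loop
vertex -4.34 -1.541 1.283
vertex -4.075 -1.008 0.442
vertex -4.122 -2.037 0.406
endloop
endfacet
facet normal -0.093 0.610 -0.787
outer loop
vertex -4.075 -1.008 0.442
vertex -3.085 -0.737 0.535
vertex -3.346 -1.54 -0.056
endloop
endfacet
facet normal 0.833 0.544 -0.100
outer loop
vertex -3.085 -0.737 0.535
vertex -2.738 -1.103 1.434
vertex -2.52 -1.599 0.557
endloop
endfacet
facet normal 0.244 -0.953 0.180
outer loop
vertex -3.161 -2.402 0.477
vertex -2.785 -2.132 1.398
vertex -3.775 -2.403 1.305
endloop
endfacet
facet normal -0.328 -0.912 -0.245
outer loop
vertex -3.161 -2.402 0.477
vertex -3.775 -2.403 1.305
vertex -4.122 -2.037 0.406
endloop
endfacet
facet normal -0.145 -0.543 -0.827
outer loop
vertex -3.161 -2.402 0.477
vertex -4.122 -2.037 0.406
vertex -3.346 -1.54 -0.056
endloop
endfacet
facet normal 0.541 -0.355 -0.763
outer loop
vertex -3.161 -2.402 0.477
vertex -3.346 -1.54 -0.056
vertex -2.52 -1.599 0.557
endloop
endfacet
facet normal 0.781 -0.609 -0.140
outer loop
vertex -3.161 -2.402 0.477
vertex -2.52 -1.599 0.557
vertex -2.785 -2.132 1.398
endloop
endfacet
facet normal 0.093 -0.610 0.787
outer loop
vertex -3.775 -2.403 1.305
vertex -2.785 -2.132 1.398
vertex -3.514 -1.6 1.896
endloop
endfacet
facet normal -0.833 -0.544 0.100
outer loop
vertex -4.122 -2.037 0.406
vertex -3.775 -2.403 1.305
vertex -4.34 -1.541 1.283
endloop
endfacet
facet normal -0.536 0.054 -0.842
outer loop
vertex -3.346 -1.54 -0.056
vertex -4.122 -2.037 0.406
vertex -4.075 -1.008 0.442
endloop
endfacet
facet normal 0.573 0.357 -0.738
outer loop
vertex -2.52 -1.599 0.557
vertex -3.346 -1.54 -0.056
vertex -3.085 -0.737 0.535
endloop
endfacet
facet normal 0.962 -0.053 0.269
outer loop
vertex -2.785 -2.132 1.398
vertex -2.52 -1.599 0.557
vertex -2.738 -1.103 1.434
endloop
endfacet

endsolid
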